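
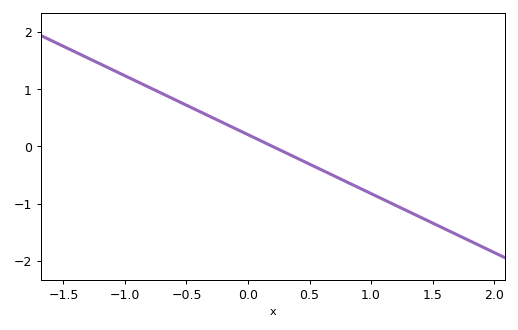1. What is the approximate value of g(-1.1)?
1.34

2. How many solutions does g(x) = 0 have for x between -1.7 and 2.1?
1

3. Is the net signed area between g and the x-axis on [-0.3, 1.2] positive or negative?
negative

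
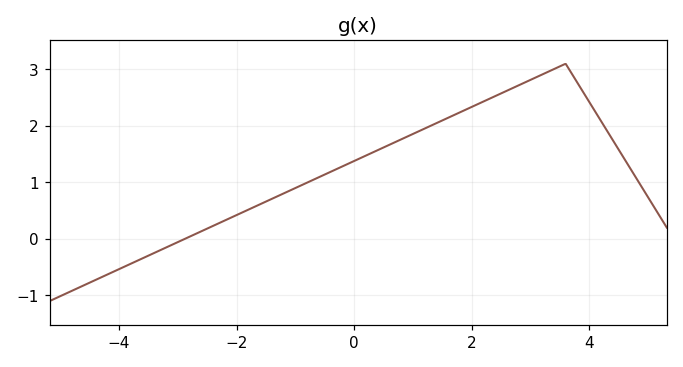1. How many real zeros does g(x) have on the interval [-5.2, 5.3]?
1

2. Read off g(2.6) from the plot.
2.62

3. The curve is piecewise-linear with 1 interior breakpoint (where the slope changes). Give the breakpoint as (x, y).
(3.6, 3.1)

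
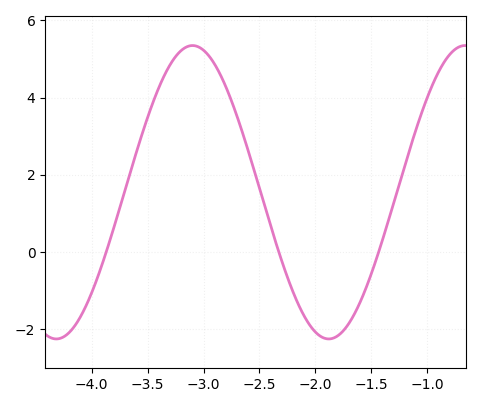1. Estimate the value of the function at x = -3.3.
4.8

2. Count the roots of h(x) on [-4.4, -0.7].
3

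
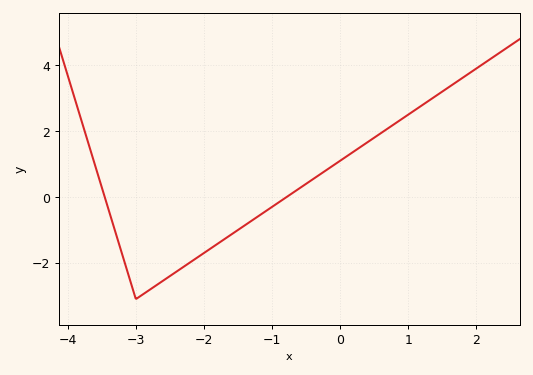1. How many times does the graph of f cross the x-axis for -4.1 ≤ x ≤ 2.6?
2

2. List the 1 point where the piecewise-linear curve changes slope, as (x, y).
(-3, -3.1)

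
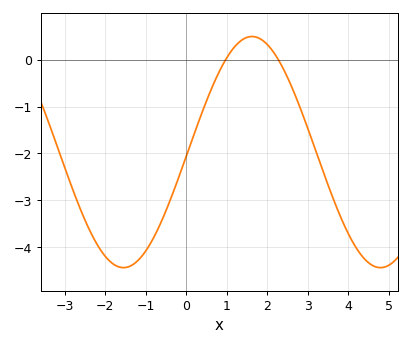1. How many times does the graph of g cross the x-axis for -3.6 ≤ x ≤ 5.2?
2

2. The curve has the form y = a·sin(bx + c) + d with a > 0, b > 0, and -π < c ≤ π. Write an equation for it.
y = 2.46sin(0.99x - 0.04) - 1.97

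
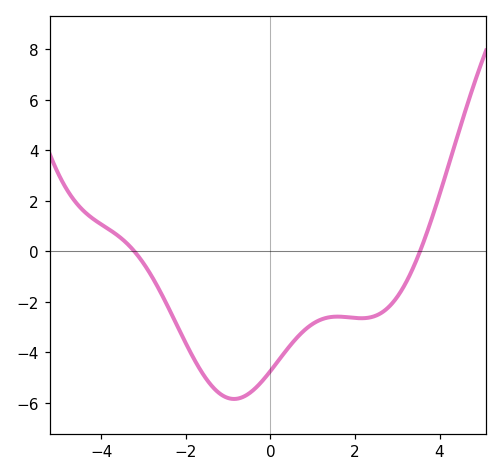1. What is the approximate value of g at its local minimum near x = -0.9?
-5.84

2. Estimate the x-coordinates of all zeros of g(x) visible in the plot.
-3.22, 3.54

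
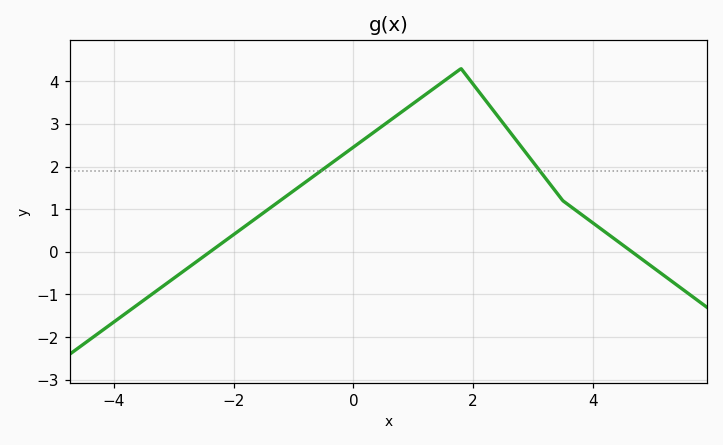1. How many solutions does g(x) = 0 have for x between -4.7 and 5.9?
2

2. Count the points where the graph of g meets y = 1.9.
2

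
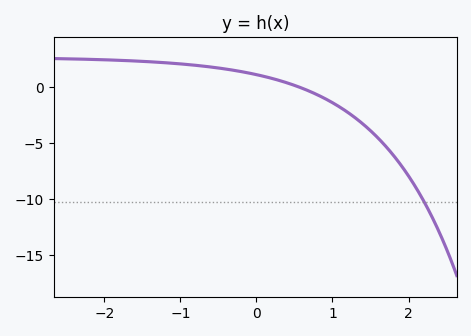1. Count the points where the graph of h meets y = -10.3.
1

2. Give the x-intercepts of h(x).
0.551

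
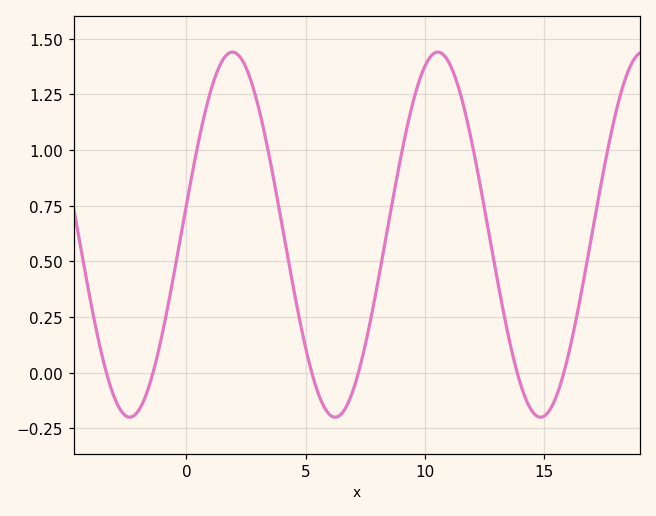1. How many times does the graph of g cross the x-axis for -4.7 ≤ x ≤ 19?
6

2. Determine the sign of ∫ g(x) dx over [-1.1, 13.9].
positive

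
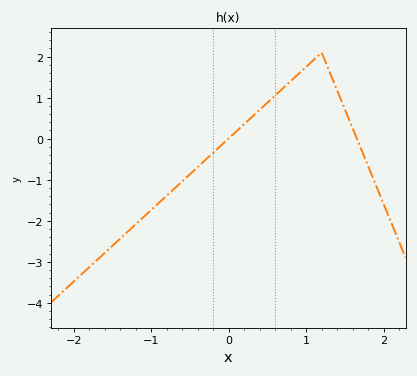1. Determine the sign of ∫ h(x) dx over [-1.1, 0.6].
negative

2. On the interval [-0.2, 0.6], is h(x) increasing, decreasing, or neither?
increasing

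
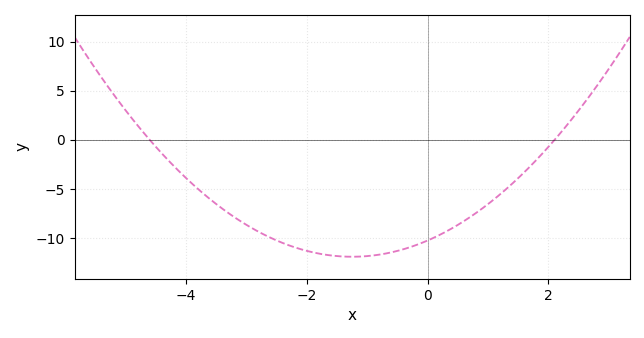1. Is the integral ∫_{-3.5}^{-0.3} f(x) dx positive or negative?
negative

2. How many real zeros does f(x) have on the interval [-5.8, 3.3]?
2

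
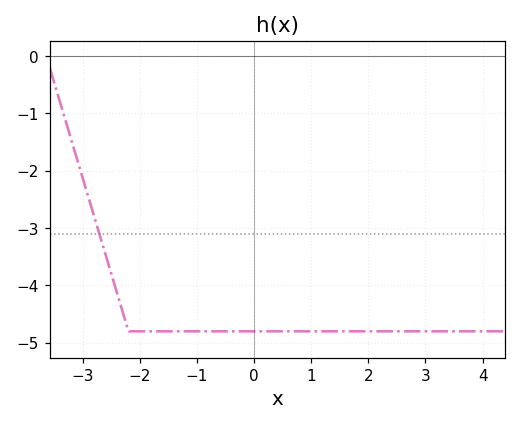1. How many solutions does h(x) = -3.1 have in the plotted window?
1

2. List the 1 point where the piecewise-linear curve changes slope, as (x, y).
(-2.2, -4.8)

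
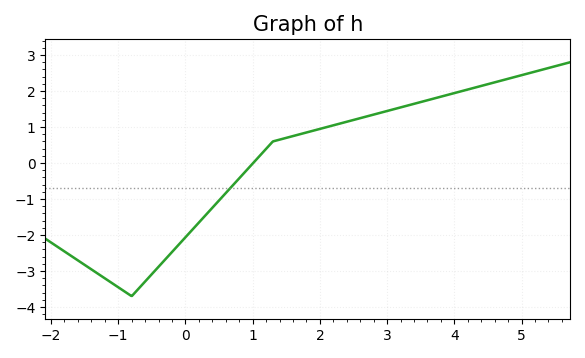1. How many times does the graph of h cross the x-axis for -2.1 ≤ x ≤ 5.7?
1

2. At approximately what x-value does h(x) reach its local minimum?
-0.802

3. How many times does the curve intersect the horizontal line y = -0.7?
1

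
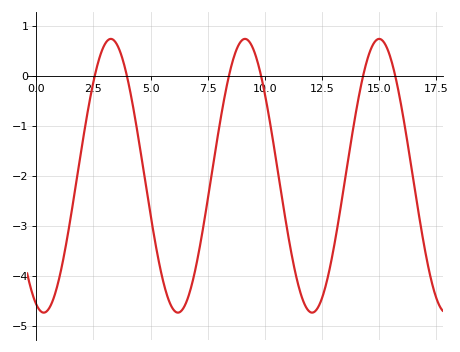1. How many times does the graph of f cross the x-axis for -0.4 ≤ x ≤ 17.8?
6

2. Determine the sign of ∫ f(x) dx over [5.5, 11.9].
negative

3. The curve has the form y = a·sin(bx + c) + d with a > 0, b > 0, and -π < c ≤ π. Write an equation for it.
y = 2.74sin(1.07x - 1.92) - 2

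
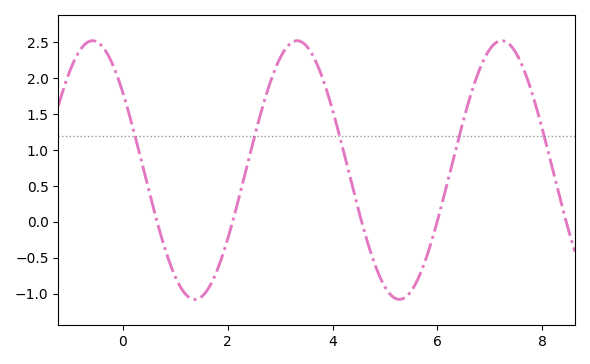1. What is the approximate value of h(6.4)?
1.15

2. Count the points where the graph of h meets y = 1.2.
5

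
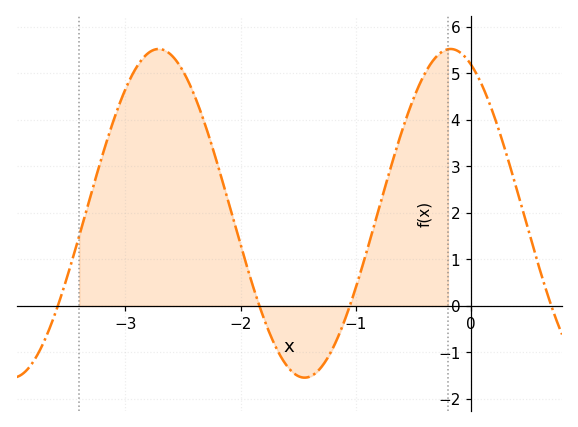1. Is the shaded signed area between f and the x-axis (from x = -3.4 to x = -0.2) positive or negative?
positive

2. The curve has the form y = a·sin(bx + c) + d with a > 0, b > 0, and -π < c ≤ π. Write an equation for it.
y = 3.53sin(2.5x + 2) + 1.99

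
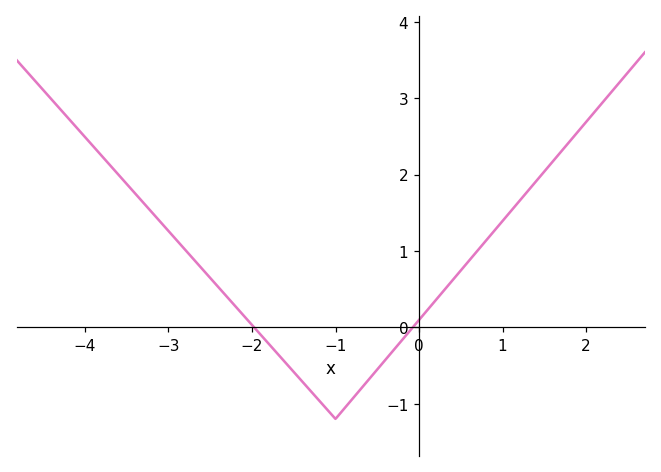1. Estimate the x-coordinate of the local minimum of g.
-1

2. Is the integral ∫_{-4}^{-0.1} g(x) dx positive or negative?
positive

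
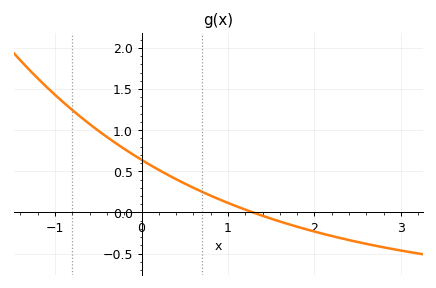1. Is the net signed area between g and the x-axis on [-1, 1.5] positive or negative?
positive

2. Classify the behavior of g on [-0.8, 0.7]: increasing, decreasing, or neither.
decreasing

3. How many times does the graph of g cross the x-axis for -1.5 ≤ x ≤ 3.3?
1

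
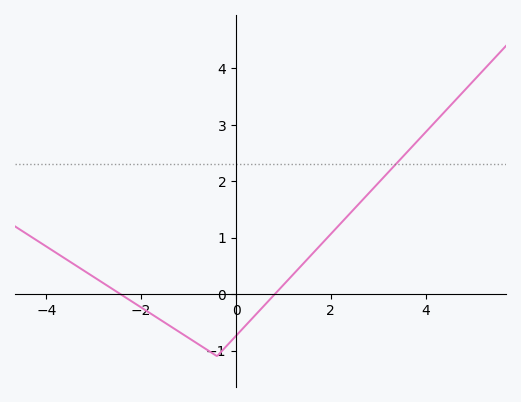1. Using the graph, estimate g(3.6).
2.51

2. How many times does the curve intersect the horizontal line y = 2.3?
1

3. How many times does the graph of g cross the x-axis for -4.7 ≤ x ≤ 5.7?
2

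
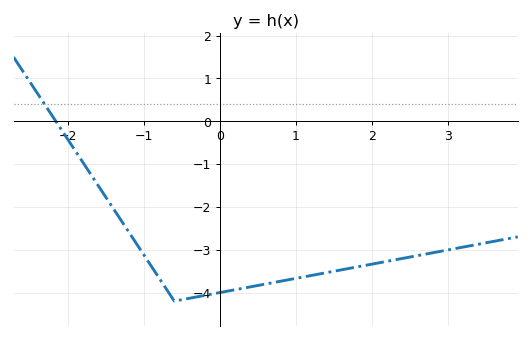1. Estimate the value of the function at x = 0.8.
-3.74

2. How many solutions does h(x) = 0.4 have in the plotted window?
1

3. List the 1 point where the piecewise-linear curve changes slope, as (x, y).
(-0.6, -4.2)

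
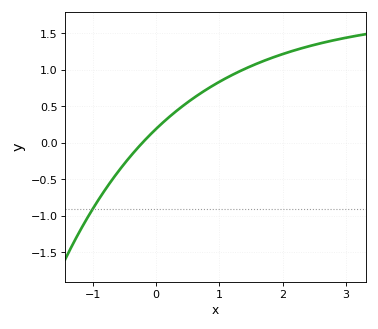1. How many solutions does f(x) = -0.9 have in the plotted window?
1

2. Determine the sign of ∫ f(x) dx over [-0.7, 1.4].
positive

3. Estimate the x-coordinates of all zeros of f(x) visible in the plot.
-0.216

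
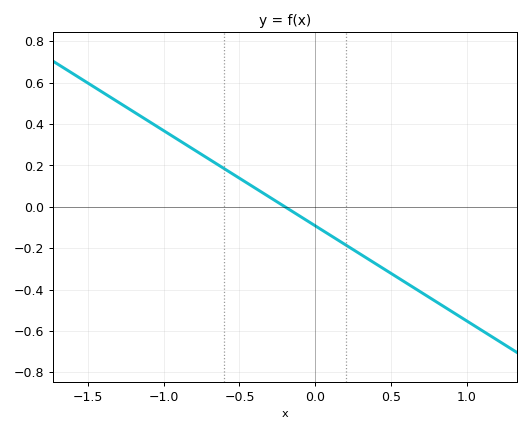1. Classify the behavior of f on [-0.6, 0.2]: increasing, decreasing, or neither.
decreasing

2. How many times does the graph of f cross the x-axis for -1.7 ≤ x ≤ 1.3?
1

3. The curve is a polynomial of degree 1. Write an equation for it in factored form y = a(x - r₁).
y = -0.46(x + 0.2)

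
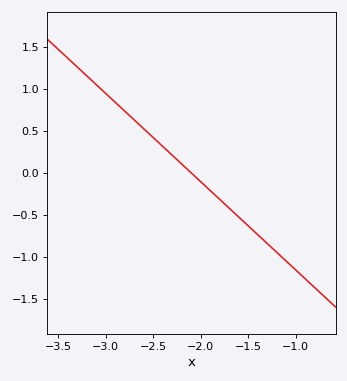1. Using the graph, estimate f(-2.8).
0.75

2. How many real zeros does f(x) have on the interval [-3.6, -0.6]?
1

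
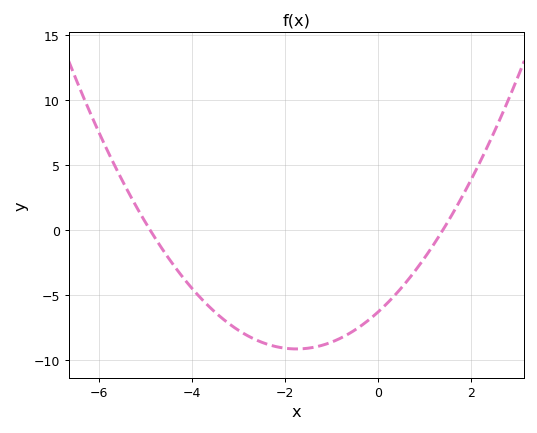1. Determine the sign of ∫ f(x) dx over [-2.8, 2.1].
negative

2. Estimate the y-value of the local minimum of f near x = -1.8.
-9.13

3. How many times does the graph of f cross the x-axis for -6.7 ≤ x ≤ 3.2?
2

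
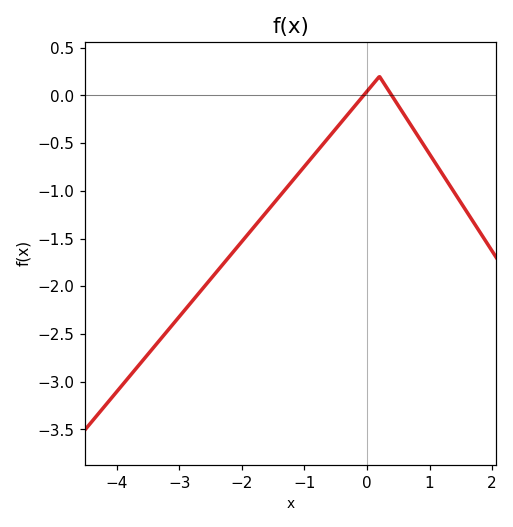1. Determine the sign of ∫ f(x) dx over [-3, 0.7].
negative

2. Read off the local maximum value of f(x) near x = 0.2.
0.2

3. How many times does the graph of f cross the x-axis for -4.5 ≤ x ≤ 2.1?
2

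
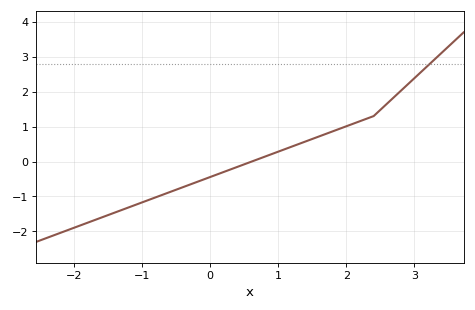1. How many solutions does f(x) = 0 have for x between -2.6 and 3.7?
1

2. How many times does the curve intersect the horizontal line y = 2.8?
1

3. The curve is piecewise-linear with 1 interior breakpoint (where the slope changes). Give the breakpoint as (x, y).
(2.4, 1.3)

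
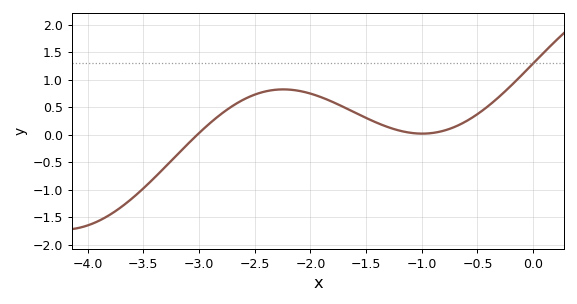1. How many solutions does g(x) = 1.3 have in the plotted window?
1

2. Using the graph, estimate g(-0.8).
0.05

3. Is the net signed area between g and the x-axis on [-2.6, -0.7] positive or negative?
positive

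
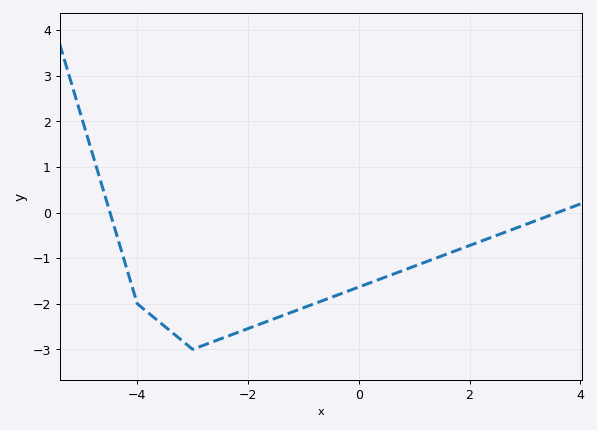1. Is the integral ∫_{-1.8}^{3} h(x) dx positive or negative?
negative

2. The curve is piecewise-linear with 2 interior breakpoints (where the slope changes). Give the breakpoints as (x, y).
(-4, -2); (-3, -3)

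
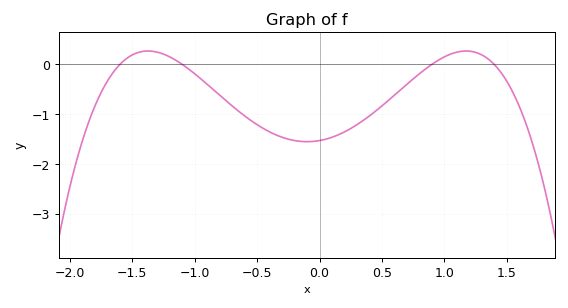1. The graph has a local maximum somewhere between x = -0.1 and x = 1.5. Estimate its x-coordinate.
1.2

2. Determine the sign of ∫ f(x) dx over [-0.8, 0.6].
negative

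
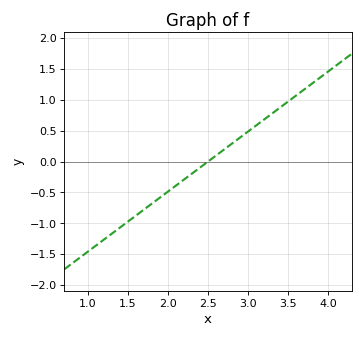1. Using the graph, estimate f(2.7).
0.2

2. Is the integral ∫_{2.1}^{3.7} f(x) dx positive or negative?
positive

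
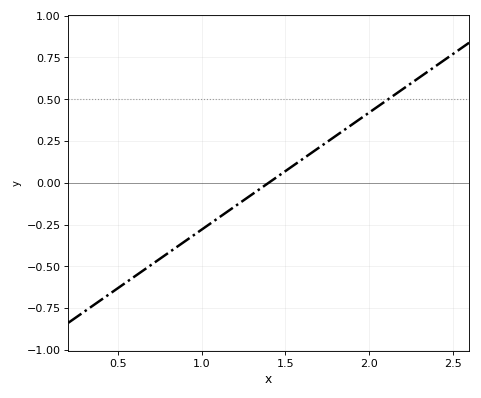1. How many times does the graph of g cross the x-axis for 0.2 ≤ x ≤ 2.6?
1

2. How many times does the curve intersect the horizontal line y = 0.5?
1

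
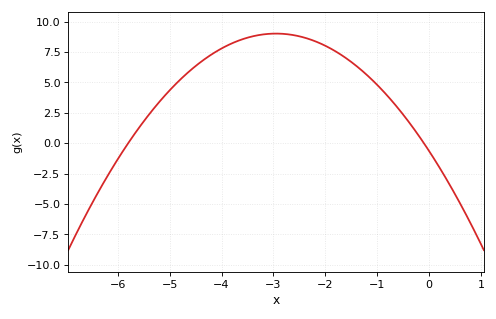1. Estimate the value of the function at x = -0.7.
3.4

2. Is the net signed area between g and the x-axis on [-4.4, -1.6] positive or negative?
positive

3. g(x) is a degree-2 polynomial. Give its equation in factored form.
y = -1.11(x + 5.8)(x + 0.1)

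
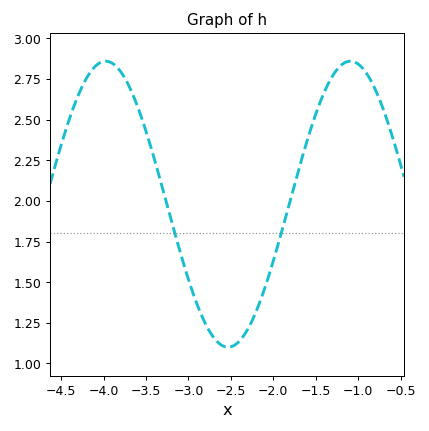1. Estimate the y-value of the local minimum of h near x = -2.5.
1.1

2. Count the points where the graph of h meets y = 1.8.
2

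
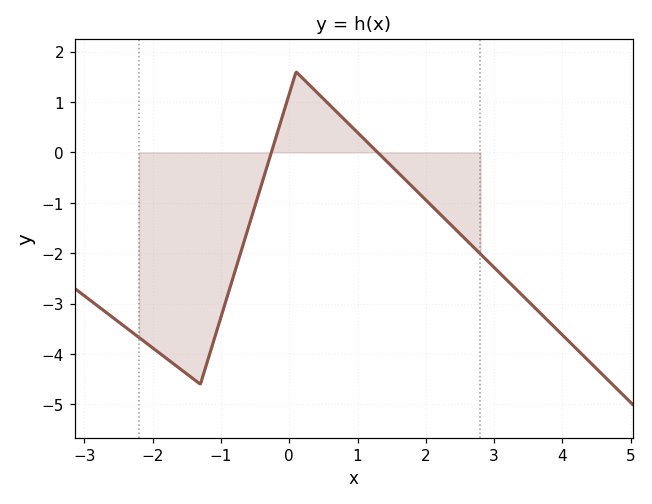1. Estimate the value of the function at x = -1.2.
-4.16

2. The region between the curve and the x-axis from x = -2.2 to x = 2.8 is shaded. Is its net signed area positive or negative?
negative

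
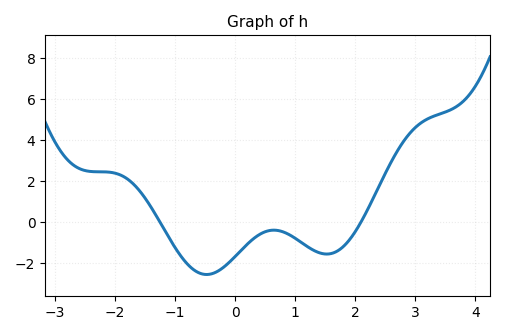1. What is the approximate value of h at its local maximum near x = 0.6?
-0.4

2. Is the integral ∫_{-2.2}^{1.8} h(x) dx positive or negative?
negative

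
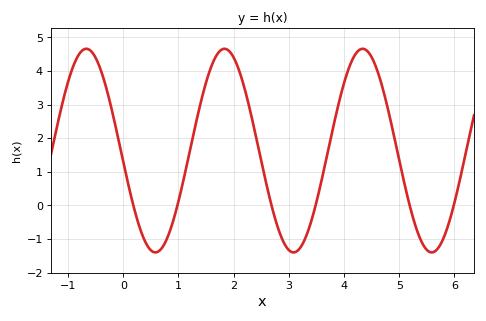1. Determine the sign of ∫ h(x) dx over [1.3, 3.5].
positive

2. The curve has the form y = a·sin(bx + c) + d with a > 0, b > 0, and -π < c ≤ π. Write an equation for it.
y = 3.03sin(2.5x - 3) + 1.63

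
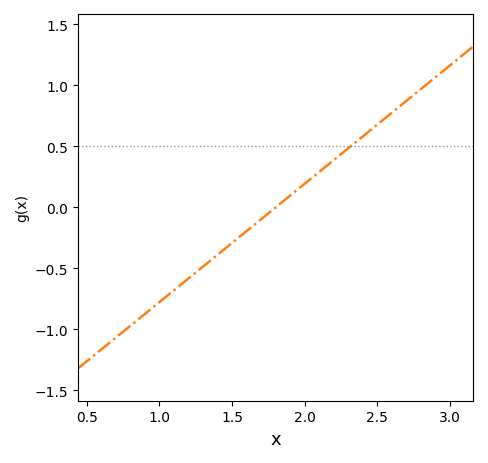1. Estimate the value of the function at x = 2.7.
0.85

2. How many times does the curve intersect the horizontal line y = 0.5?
1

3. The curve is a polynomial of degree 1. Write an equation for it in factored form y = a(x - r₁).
y = 0.97(x - 1.8)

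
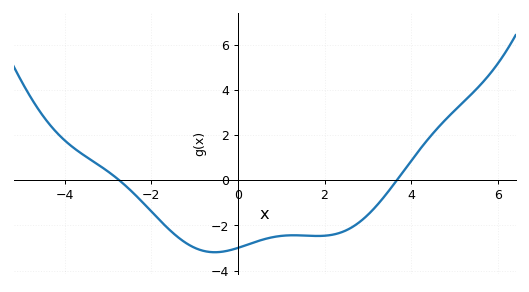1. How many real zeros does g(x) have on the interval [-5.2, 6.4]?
2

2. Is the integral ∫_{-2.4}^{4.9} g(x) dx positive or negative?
negative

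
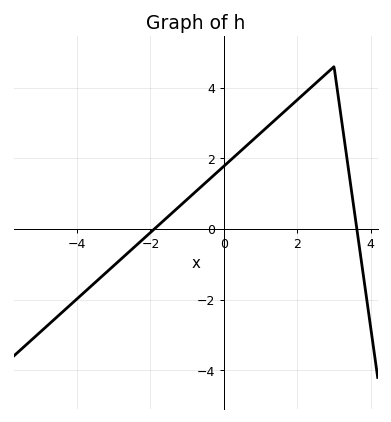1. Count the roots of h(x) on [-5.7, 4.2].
2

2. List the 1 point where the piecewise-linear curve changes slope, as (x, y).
(3, 4.6)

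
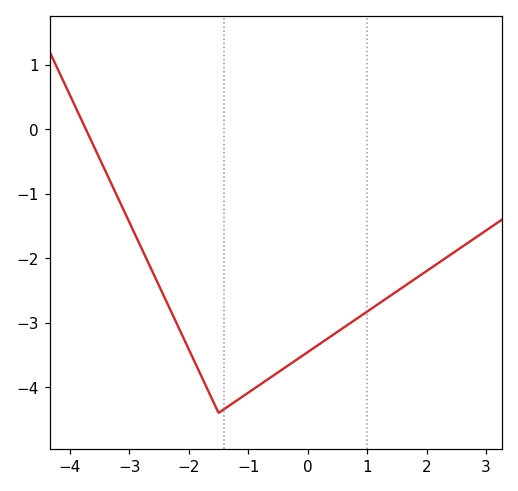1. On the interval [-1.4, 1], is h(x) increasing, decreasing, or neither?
increasing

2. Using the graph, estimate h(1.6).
-2.45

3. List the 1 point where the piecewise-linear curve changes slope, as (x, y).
(-1.5, -4.4)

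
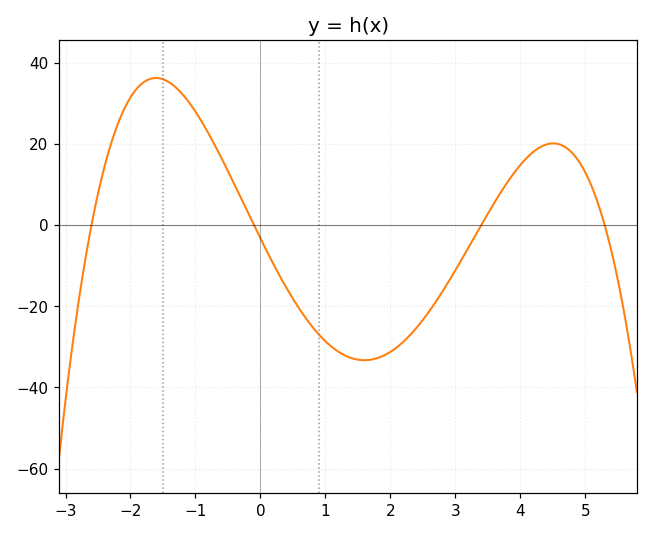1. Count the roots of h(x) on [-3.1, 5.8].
4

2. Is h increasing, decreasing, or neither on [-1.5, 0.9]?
decreasing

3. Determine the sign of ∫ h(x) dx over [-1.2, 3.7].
negative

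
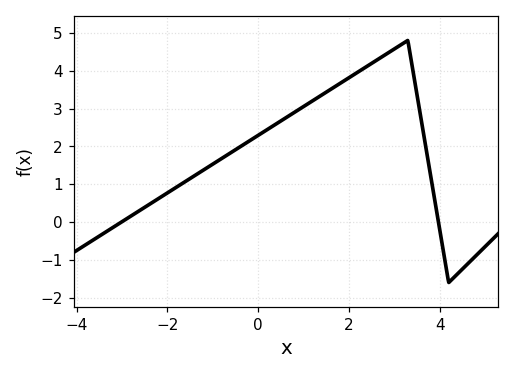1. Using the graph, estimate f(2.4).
4.1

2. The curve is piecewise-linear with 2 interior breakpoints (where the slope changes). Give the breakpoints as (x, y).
(3.3, 4.8); (4.2, -1.6)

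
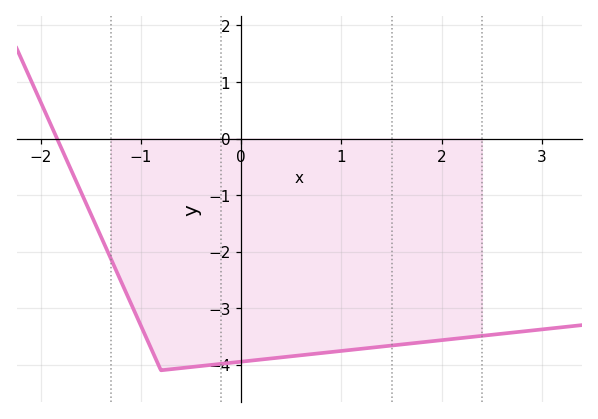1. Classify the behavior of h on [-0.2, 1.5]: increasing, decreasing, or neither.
increasing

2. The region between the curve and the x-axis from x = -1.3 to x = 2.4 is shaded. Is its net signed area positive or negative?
negative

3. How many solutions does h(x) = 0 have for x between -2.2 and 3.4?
1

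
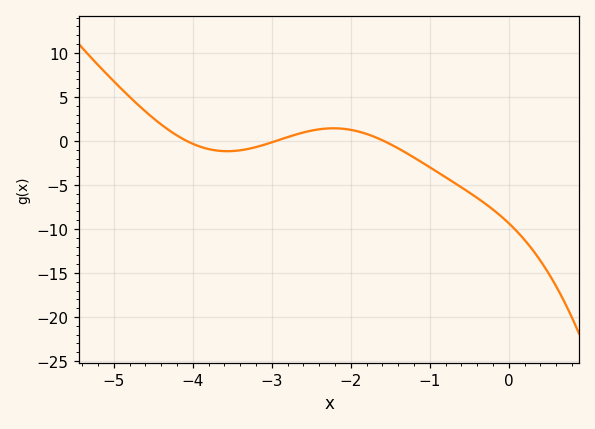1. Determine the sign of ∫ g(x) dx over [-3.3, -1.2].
positive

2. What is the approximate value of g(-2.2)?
1.5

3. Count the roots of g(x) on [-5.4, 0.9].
3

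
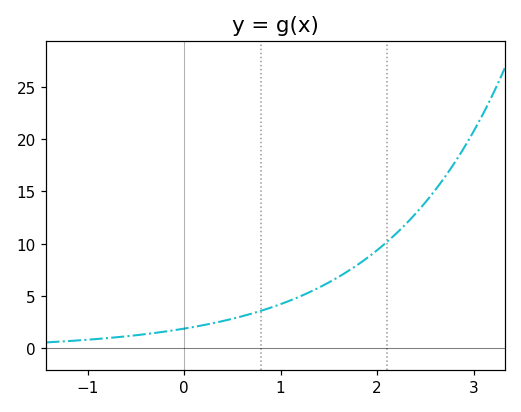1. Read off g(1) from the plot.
4.2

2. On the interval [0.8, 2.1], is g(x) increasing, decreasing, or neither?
increasing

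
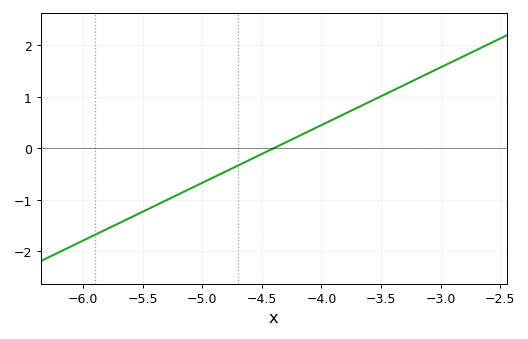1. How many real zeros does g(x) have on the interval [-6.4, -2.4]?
1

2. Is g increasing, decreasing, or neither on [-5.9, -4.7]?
increasing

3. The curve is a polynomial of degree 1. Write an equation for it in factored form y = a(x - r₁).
y = 1.12(x + 4.4)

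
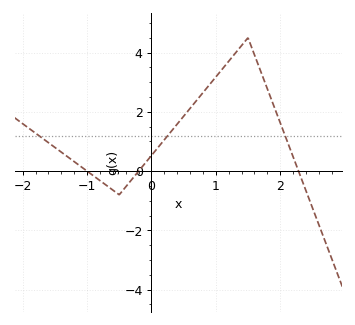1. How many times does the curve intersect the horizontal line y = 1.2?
3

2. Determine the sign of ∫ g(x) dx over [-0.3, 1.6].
positive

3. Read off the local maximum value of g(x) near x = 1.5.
4.4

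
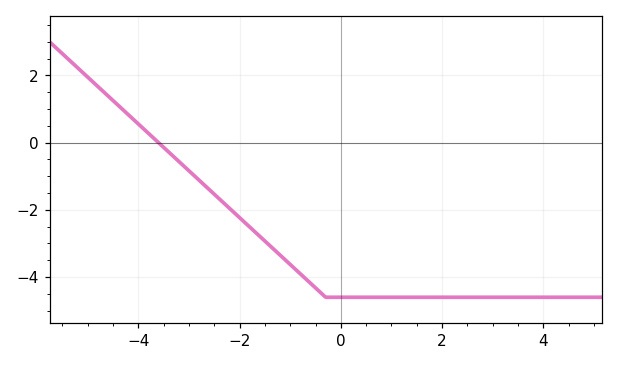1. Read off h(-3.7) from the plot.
0.2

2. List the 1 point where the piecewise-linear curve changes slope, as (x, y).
(-0.3, -4.6)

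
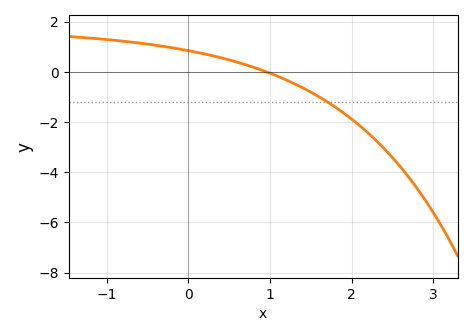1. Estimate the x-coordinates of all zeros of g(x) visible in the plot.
1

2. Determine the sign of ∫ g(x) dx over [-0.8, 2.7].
negative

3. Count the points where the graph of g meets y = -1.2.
1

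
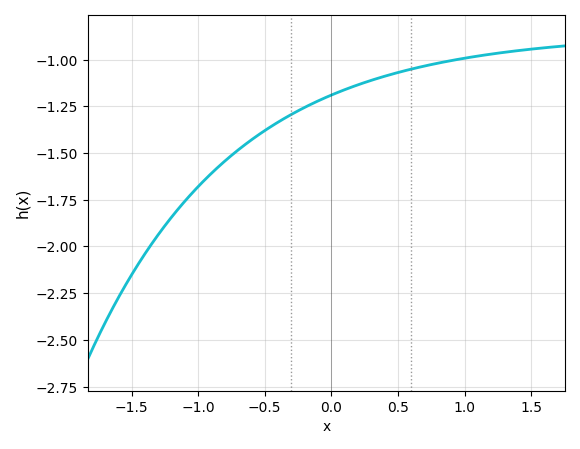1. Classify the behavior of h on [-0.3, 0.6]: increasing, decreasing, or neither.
increasing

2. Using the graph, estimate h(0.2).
-1.14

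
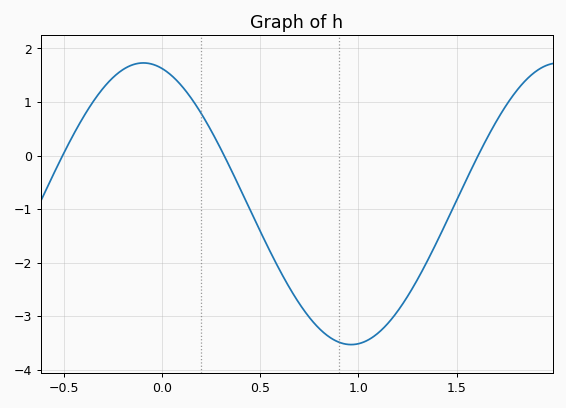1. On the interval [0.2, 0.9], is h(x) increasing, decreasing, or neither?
decreasing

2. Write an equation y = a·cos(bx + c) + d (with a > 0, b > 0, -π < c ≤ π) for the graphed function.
y = 2.63cos(3x + 0.28) - 0.9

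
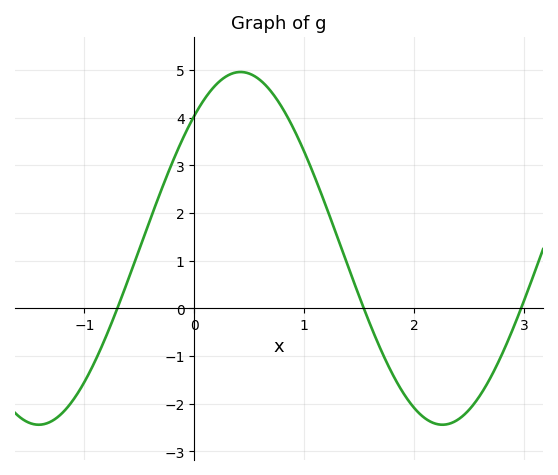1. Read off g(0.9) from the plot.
3.8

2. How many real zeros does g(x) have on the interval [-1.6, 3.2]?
3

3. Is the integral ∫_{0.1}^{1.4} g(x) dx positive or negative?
positive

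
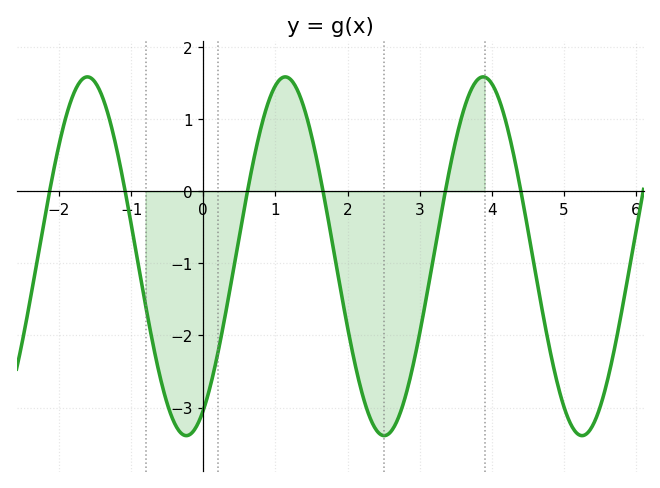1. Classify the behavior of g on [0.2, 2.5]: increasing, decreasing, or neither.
neither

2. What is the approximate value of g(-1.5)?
1.52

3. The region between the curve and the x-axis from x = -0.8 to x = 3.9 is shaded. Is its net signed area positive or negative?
negative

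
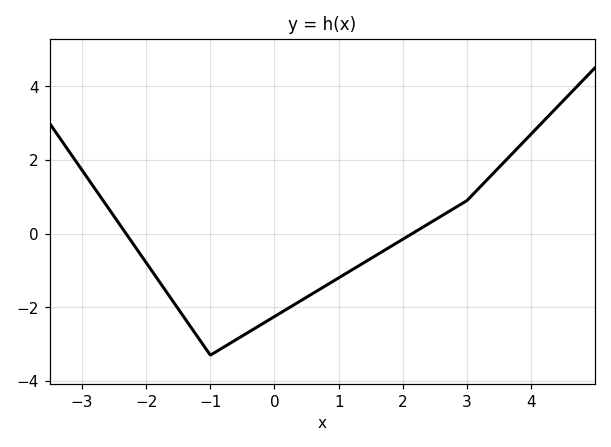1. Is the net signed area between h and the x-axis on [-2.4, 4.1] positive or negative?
negative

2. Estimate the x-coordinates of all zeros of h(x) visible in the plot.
-2.31, 2.14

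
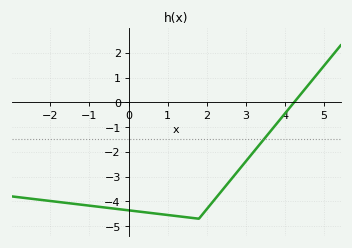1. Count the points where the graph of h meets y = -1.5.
1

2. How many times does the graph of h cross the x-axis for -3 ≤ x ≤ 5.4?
1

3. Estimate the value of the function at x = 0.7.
-4.5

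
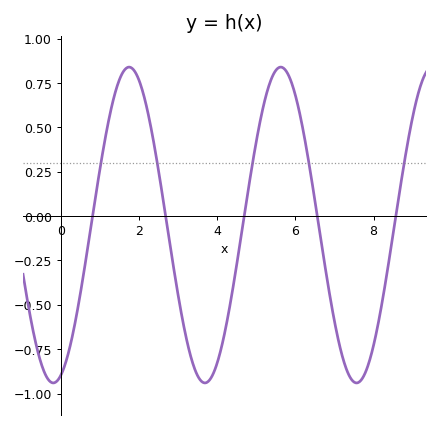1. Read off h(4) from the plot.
-0.85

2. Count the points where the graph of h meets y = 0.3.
5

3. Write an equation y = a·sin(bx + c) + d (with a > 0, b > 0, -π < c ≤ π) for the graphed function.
y = 0.89sin(1.6x - 1.3) - 0.05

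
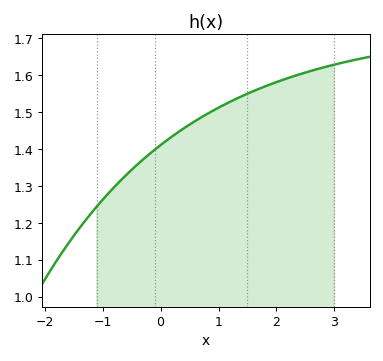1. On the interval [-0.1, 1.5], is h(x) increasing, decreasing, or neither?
increasing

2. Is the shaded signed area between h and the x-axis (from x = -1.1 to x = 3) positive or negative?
positive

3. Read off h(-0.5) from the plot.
1.34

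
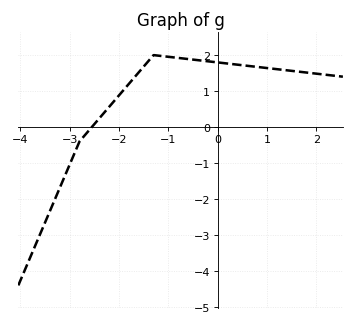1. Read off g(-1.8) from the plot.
1.2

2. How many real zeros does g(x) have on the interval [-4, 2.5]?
1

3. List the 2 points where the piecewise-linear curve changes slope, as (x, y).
(-2.8, -0.4); (-1.3, 2)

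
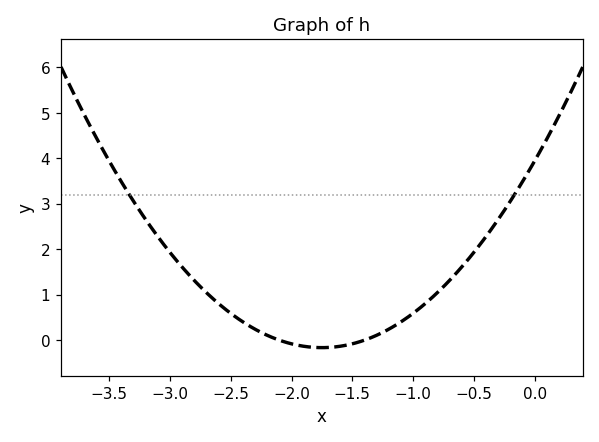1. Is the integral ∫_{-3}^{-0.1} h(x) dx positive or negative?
positive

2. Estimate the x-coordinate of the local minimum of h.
-1.75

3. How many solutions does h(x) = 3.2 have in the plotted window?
2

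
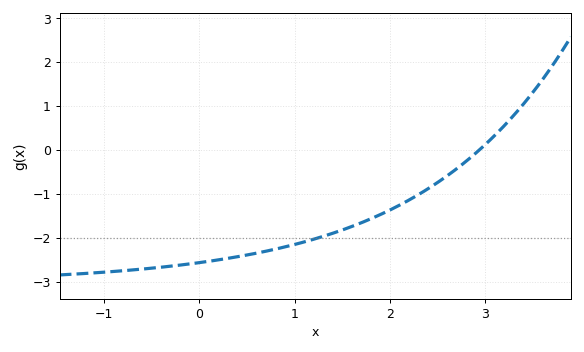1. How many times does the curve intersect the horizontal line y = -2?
1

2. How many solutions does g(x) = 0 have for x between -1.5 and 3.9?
1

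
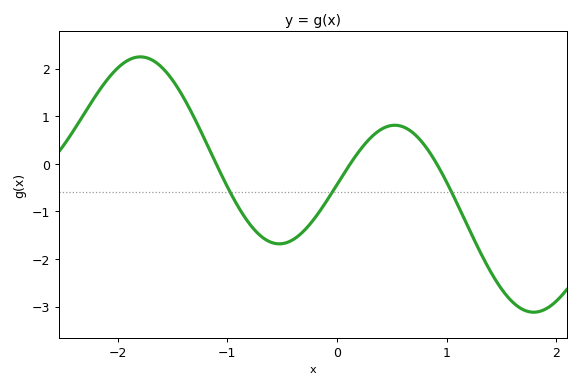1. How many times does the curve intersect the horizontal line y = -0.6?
3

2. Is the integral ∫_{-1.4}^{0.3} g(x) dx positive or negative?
negative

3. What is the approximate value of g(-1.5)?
1.8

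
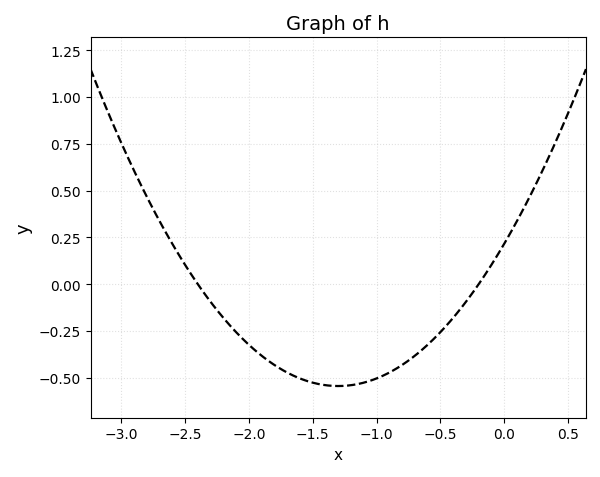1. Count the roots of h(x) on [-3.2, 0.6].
2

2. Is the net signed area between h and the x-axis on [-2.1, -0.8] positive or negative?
negative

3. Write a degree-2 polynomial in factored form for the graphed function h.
y = 0.45(x + 2.4)(x + 0.2)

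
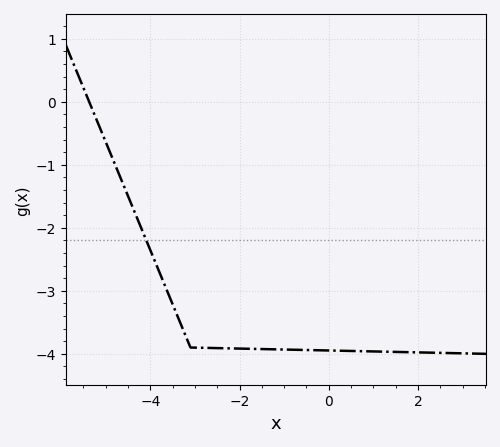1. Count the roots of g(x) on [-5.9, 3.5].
1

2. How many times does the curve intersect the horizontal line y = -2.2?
1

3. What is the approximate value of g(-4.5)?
-1.5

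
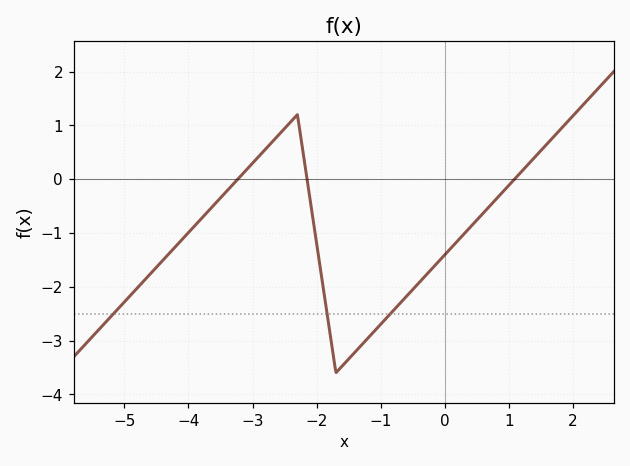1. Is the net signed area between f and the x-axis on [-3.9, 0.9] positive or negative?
negative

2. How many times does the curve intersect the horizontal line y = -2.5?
3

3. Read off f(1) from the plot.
-0.113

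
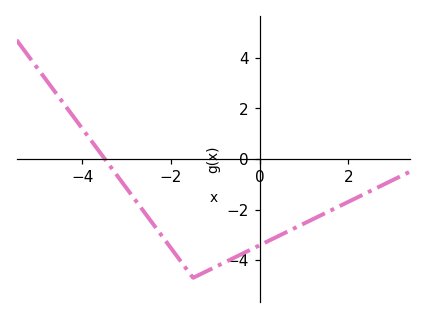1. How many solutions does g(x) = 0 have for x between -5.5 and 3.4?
1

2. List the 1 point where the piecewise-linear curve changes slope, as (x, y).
(-1.5, -4.7)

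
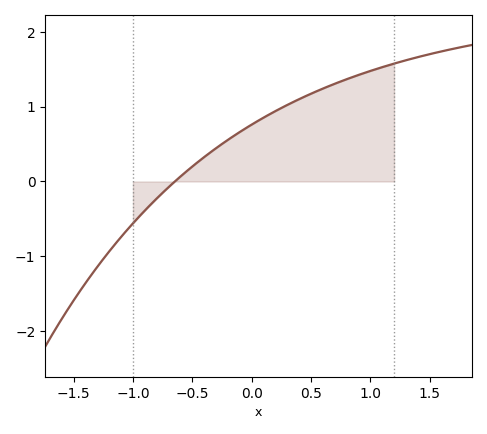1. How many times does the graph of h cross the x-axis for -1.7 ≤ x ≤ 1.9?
1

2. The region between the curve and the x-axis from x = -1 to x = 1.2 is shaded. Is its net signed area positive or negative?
positive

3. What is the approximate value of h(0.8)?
1.37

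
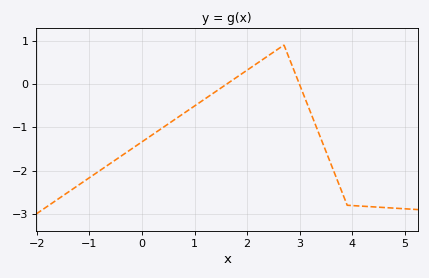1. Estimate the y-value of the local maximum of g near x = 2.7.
0.9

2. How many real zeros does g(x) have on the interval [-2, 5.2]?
2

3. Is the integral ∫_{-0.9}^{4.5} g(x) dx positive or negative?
negative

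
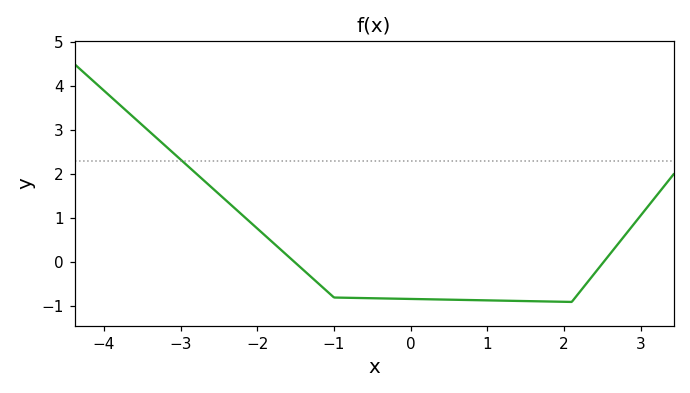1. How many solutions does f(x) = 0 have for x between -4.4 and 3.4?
2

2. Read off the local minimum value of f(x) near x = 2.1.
-0.9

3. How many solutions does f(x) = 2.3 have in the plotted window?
1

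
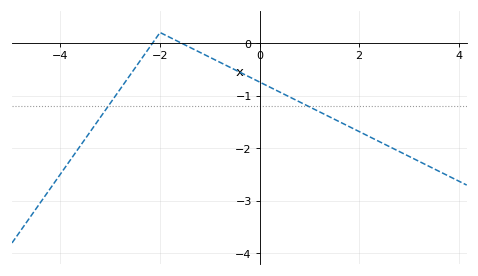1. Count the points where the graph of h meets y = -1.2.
2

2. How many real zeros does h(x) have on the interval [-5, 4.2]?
2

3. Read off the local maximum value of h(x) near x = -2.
0.2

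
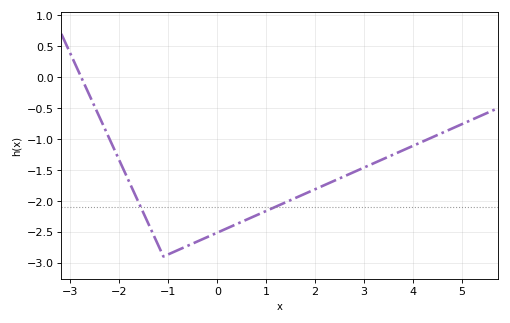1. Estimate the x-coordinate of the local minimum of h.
-1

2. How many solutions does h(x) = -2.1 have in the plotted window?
2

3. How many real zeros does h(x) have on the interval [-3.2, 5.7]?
1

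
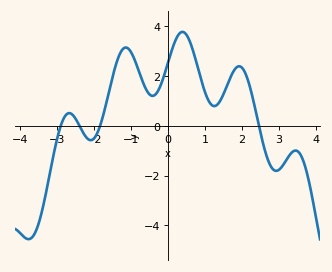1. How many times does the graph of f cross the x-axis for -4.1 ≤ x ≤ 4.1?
4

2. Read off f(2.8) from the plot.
-1.6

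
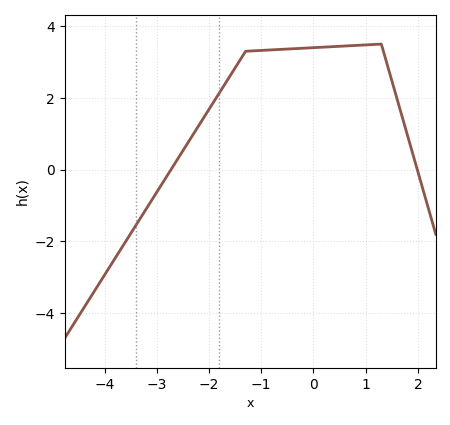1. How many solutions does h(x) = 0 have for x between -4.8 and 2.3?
2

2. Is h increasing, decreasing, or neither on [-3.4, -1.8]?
increasing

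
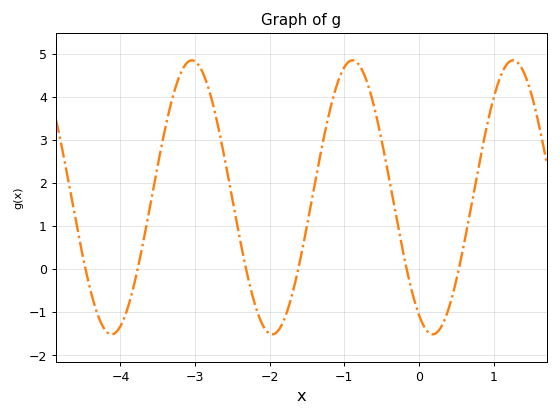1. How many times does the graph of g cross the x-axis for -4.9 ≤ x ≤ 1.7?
6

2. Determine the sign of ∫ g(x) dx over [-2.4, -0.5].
positive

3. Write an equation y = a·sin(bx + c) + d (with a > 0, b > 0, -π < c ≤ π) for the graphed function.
y = 3.18sin(2.92x - 2.11) + 1.67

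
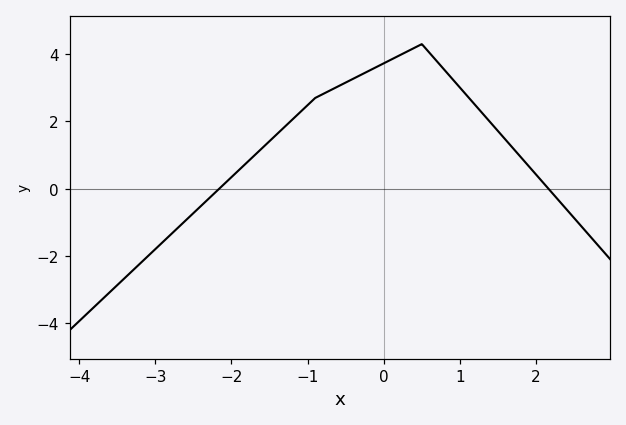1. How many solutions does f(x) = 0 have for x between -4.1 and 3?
2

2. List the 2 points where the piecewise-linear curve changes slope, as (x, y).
(-0.9, 2.7); (0.5, 4.3)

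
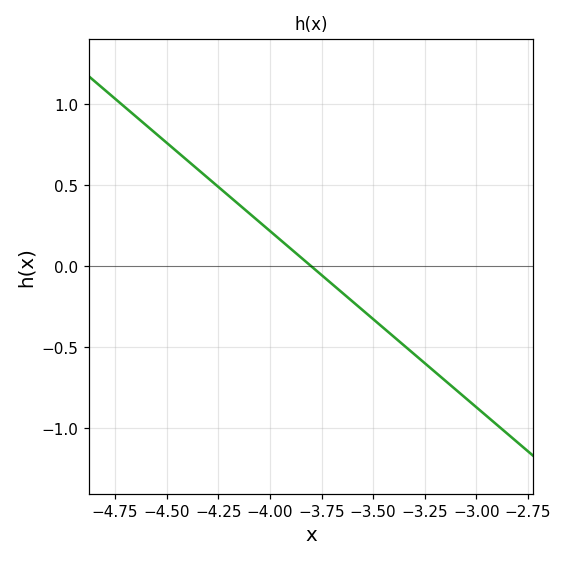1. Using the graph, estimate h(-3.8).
0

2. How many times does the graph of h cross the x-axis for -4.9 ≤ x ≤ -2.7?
1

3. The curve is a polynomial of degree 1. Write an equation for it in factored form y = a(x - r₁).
y = -1.09(x + 3.8)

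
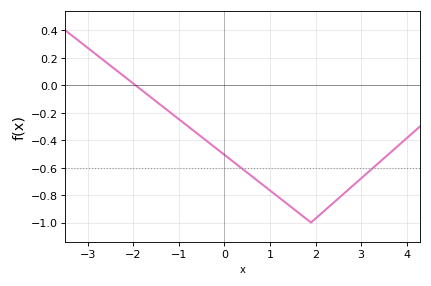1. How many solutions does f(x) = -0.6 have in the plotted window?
2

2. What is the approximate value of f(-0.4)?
-0.403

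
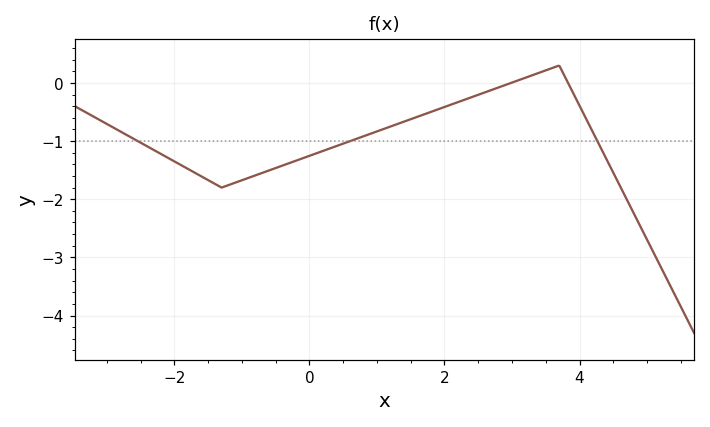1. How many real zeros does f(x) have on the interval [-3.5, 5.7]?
2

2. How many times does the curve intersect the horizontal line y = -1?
3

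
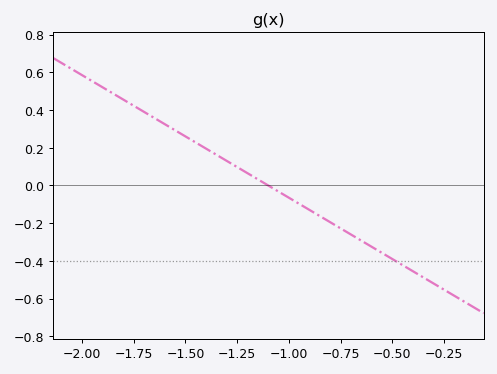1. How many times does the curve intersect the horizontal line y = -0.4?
1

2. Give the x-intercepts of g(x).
-1.1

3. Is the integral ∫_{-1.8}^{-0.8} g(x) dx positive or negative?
positive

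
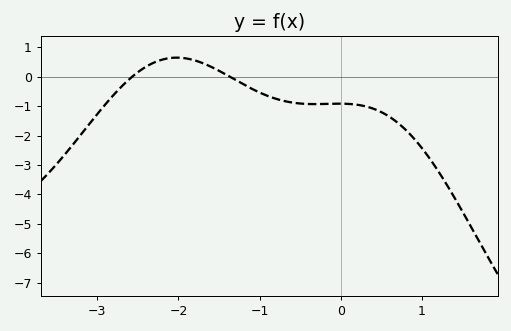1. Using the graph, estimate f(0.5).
-1.2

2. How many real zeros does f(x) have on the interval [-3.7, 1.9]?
2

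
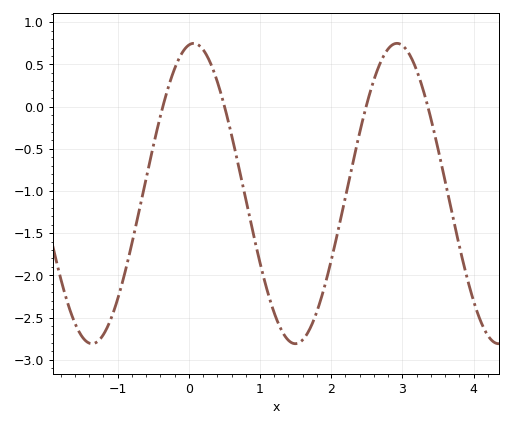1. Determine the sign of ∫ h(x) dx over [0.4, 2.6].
negative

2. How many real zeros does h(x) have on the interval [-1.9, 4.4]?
4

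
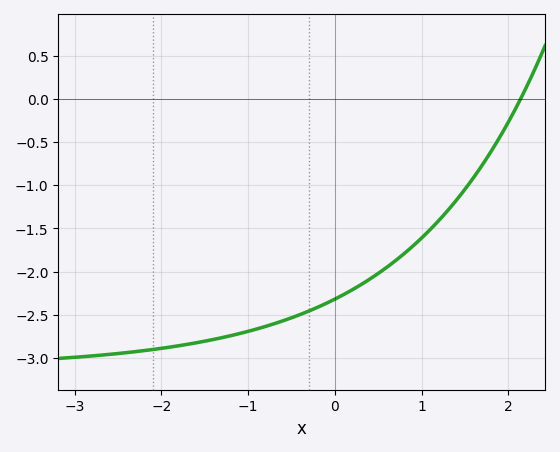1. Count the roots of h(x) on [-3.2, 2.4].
1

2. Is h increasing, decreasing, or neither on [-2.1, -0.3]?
increasing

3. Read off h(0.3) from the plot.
-2.15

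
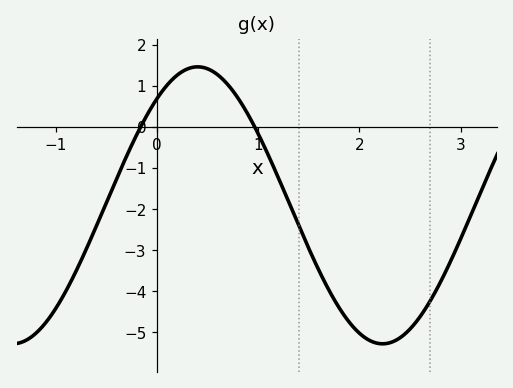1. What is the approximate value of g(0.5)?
1.41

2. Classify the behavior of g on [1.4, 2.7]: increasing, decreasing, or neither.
neither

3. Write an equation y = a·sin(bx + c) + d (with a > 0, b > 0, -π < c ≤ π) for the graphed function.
y = 3.37sin(1.72x + 0.88) - 1.91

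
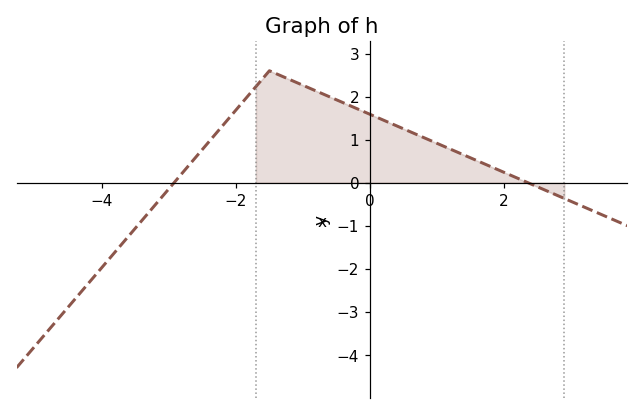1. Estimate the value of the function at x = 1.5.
0.577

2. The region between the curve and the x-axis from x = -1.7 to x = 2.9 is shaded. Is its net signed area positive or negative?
positive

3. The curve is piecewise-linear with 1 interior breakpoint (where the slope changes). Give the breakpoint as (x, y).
(-1.5, 2.6)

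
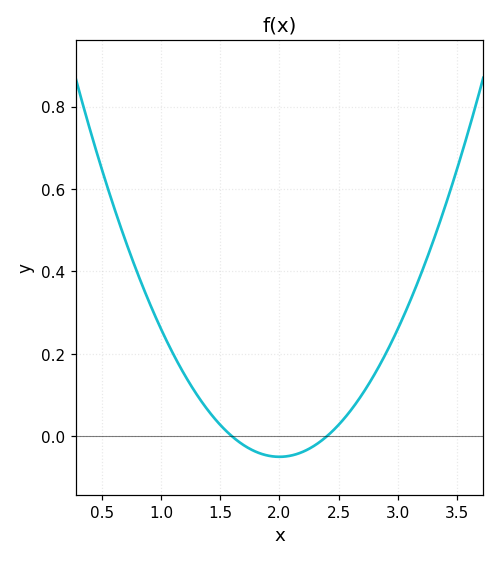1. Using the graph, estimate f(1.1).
0.2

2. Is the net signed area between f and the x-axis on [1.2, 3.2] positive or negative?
positive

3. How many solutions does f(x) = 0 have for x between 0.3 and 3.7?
2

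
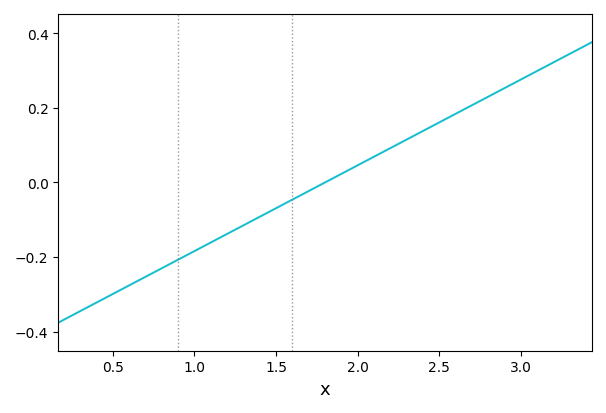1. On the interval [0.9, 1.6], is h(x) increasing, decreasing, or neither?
increasing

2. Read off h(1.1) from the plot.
-0.16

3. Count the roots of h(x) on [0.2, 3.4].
1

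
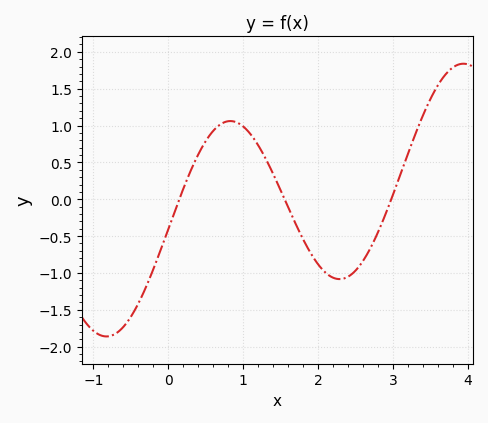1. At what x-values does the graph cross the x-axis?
0.145, 1.55, 2.97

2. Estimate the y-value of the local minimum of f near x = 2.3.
-1.08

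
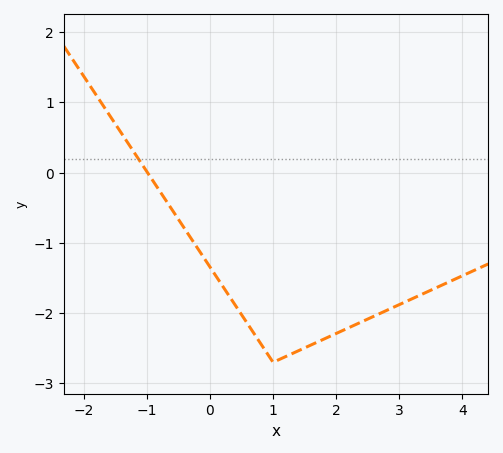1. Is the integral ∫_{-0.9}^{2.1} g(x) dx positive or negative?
negative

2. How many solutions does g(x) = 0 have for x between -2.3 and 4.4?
1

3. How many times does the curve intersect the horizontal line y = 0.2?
1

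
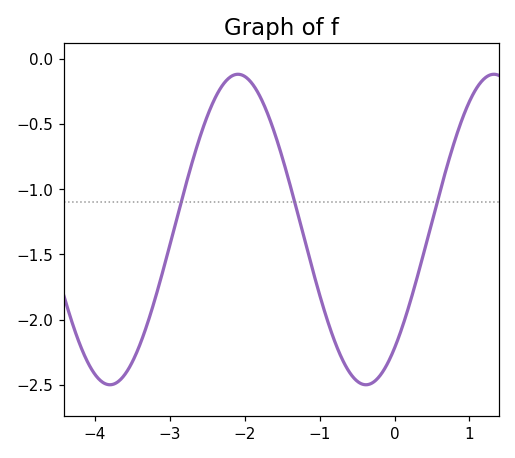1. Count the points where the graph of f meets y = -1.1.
3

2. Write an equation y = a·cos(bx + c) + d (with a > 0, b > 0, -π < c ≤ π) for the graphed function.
y = 1.19cos(1.84x - 2.44) - 1.31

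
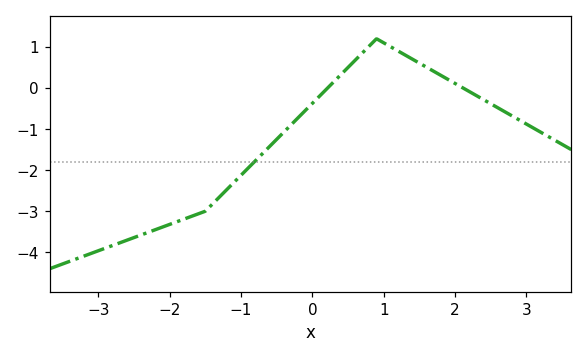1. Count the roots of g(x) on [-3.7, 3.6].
2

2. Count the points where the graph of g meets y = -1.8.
1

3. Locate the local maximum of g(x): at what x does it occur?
0.9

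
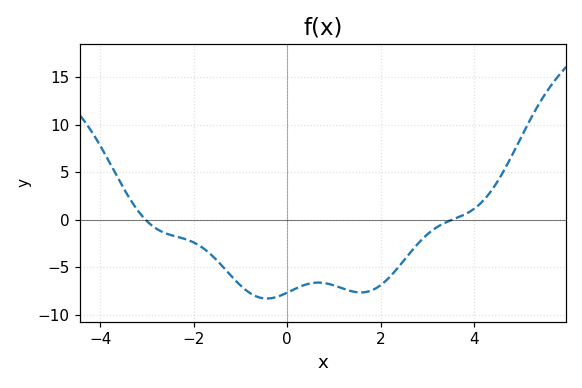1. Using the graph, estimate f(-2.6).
-1.41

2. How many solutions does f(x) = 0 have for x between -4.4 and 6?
2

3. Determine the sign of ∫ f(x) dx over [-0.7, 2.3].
negative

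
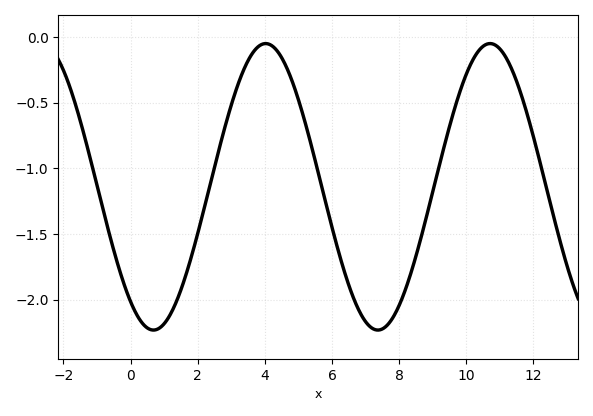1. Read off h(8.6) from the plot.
-1.6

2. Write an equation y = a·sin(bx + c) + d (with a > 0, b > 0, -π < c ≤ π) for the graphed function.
y = 1.09sin(0.94x - 2.2) - 1.14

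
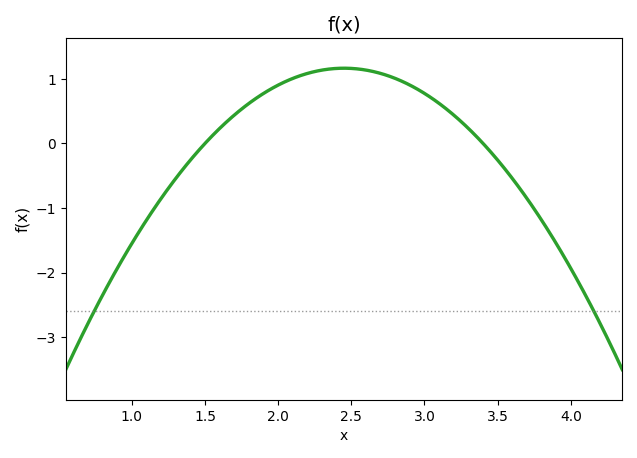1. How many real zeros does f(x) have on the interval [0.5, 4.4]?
2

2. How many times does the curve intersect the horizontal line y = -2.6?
2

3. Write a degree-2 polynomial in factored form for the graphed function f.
y = -1.29(x - 1.5)(x - 3.4)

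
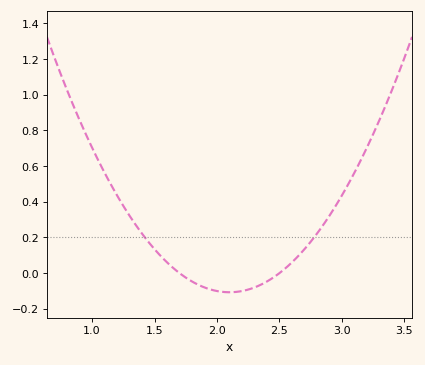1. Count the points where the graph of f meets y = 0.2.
2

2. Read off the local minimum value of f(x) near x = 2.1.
-0.107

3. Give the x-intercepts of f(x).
1.7, 2.5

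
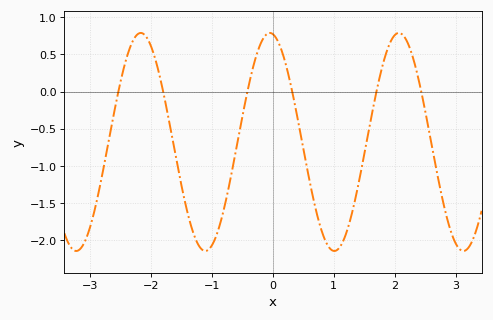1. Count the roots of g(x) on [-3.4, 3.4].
6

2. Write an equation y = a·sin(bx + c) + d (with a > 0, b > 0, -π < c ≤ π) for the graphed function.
y = 1.47sin(2.97x + 1.71) - 0.68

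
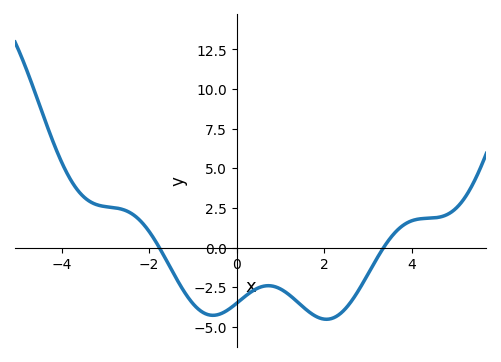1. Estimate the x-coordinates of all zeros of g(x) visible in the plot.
-1.77, 3.36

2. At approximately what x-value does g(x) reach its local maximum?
0.725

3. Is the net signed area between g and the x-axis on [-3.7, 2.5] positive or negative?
negative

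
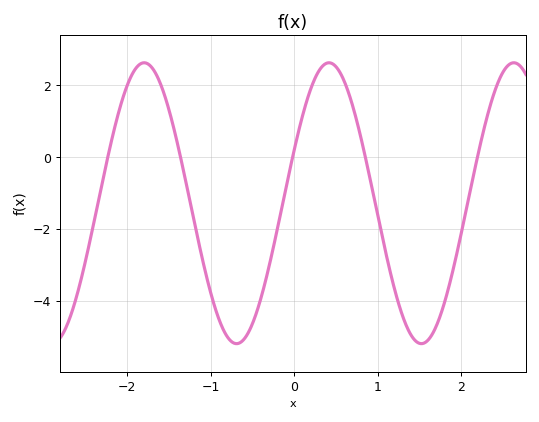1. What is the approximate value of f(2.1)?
-1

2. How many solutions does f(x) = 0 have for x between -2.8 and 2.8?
5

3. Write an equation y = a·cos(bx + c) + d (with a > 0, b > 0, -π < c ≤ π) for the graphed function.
y = 3.91cos(2.8x - 1.2) - 1.28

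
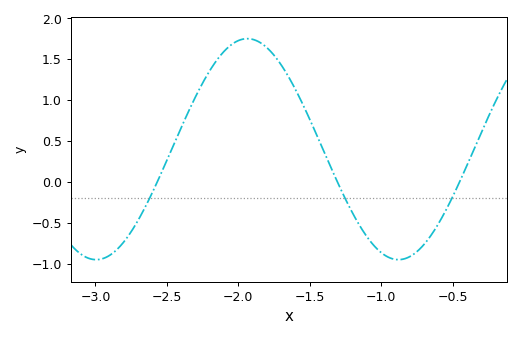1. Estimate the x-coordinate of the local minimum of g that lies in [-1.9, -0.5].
-0.879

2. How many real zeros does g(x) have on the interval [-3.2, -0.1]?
3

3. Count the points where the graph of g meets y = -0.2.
3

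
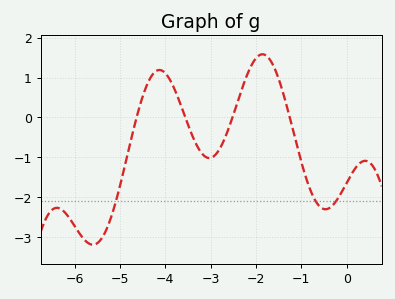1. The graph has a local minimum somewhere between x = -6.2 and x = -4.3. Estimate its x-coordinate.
-5.59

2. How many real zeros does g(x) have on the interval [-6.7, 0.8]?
4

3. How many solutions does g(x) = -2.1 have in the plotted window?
3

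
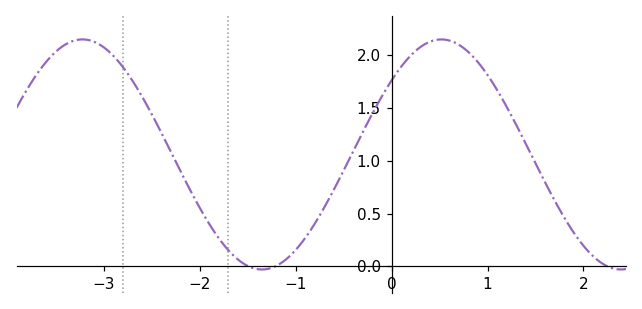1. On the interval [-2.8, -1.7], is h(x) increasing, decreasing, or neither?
decreasing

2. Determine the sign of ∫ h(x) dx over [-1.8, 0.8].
positive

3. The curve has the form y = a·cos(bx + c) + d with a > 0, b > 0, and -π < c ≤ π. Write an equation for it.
y = 1.09cos(1.7x - 0.87) + 1.06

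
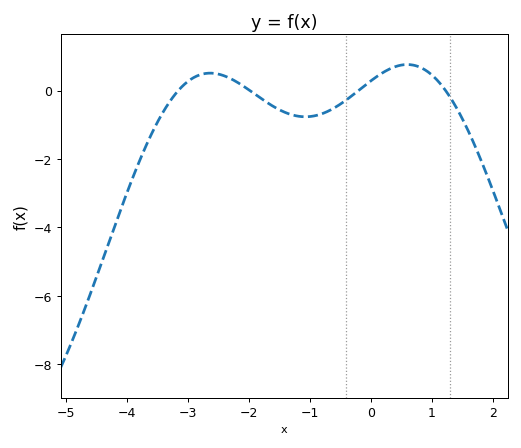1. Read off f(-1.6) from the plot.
-0.459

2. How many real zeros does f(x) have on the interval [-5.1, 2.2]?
4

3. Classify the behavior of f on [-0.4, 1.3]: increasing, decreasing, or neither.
neither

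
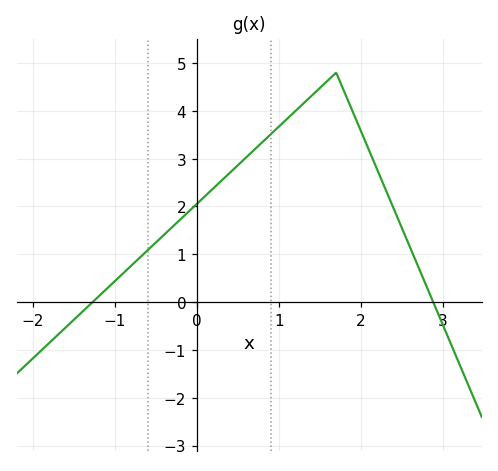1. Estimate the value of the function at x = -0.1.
1.9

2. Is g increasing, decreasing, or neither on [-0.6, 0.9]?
increasing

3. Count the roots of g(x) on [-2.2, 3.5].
2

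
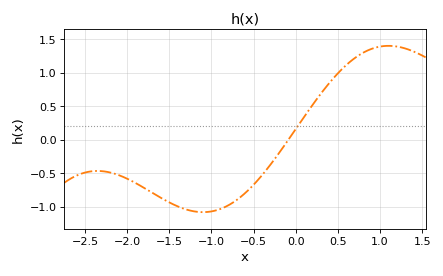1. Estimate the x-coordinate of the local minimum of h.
-1.1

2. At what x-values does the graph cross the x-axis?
-0.1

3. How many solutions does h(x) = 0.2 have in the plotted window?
1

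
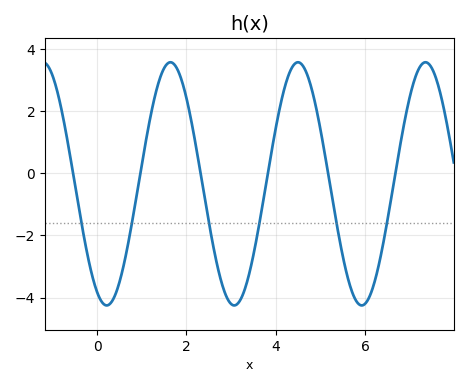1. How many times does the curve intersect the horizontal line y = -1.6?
6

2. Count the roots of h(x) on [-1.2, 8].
6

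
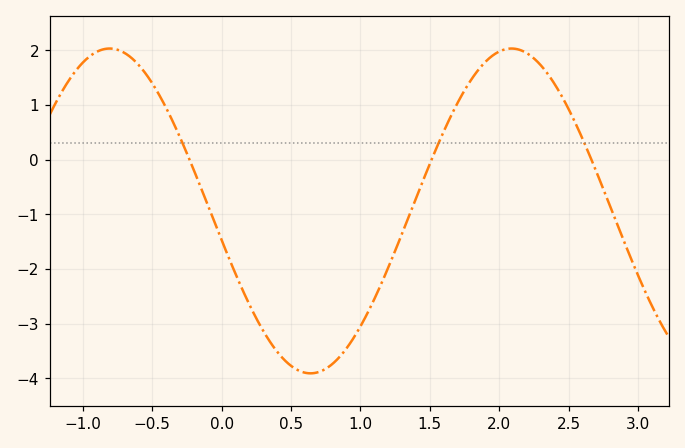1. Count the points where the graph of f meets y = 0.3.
3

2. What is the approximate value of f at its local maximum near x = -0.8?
2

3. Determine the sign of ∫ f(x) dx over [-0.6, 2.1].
negative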